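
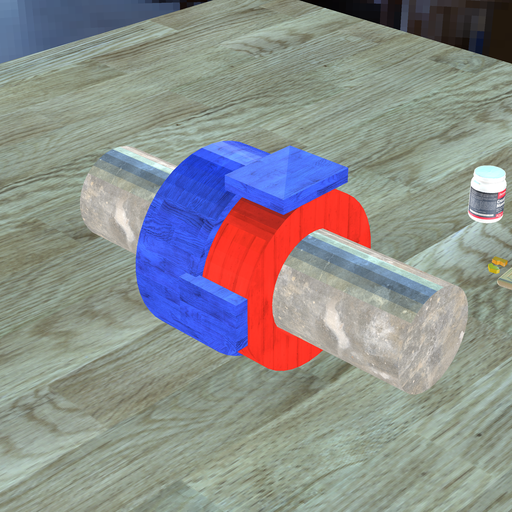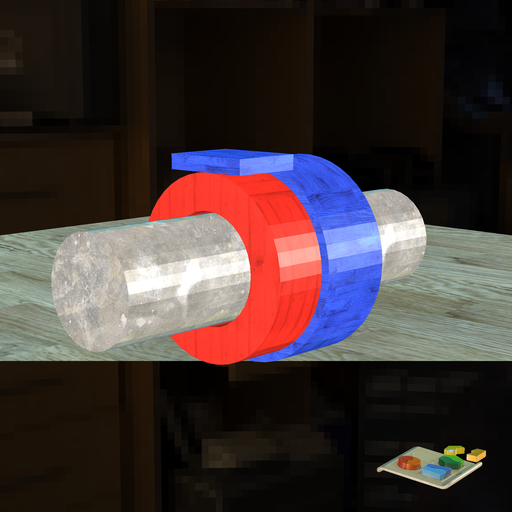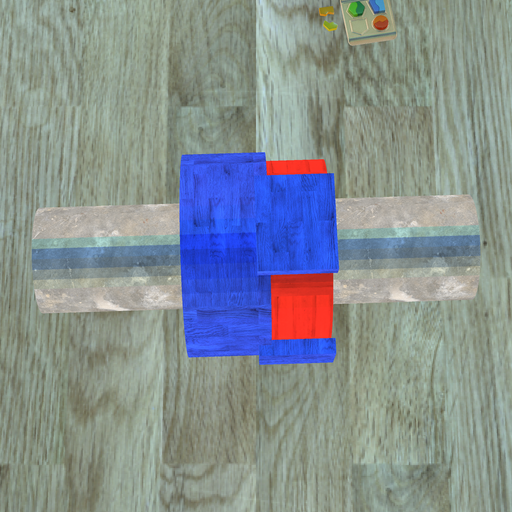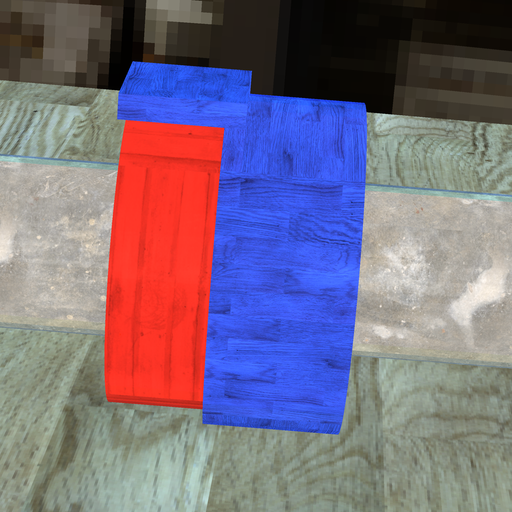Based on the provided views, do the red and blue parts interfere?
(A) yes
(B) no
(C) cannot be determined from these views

(A) yes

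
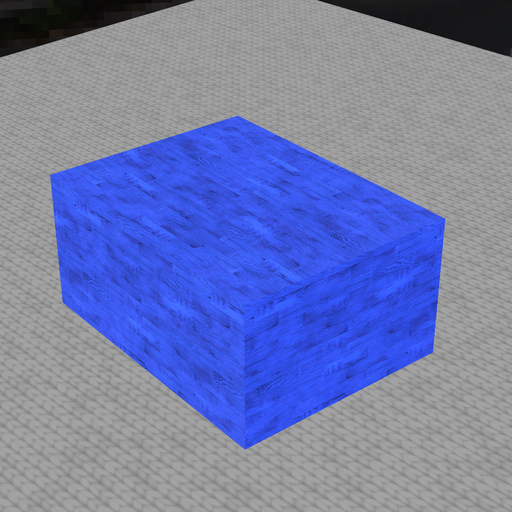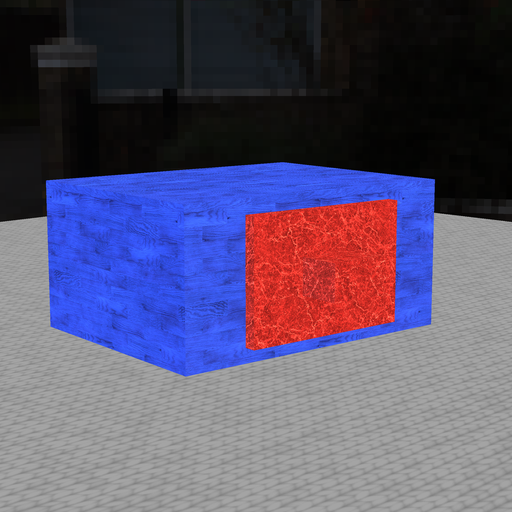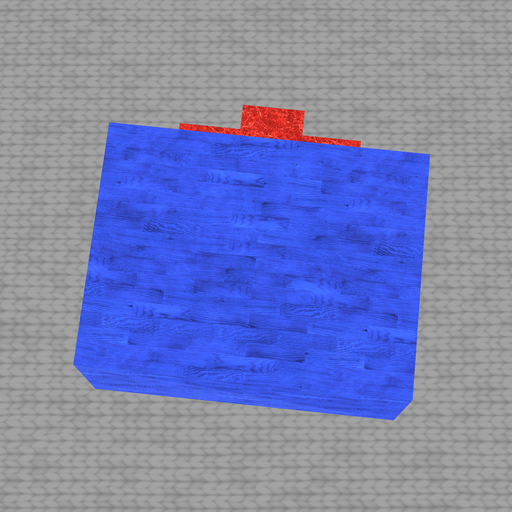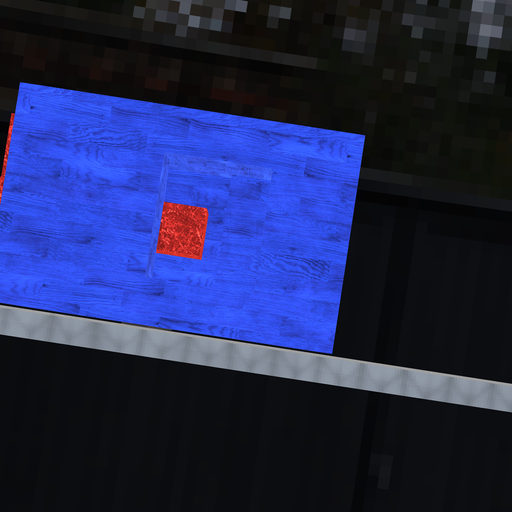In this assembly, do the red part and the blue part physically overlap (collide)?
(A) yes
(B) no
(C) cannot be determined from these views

(B) no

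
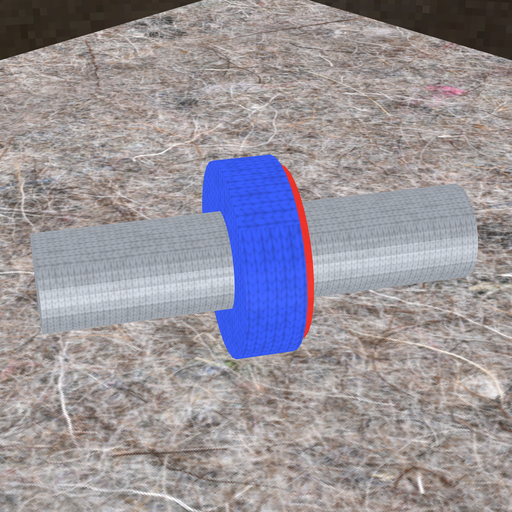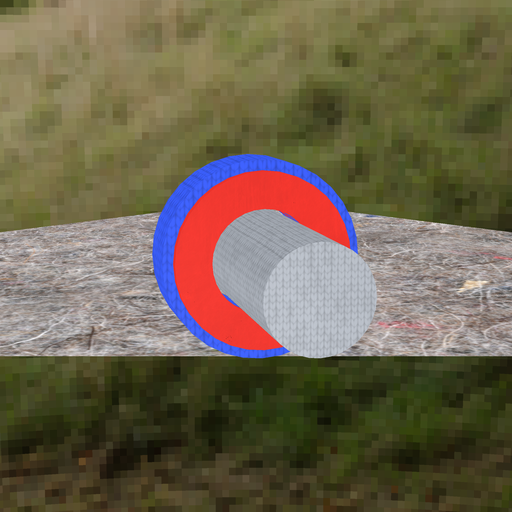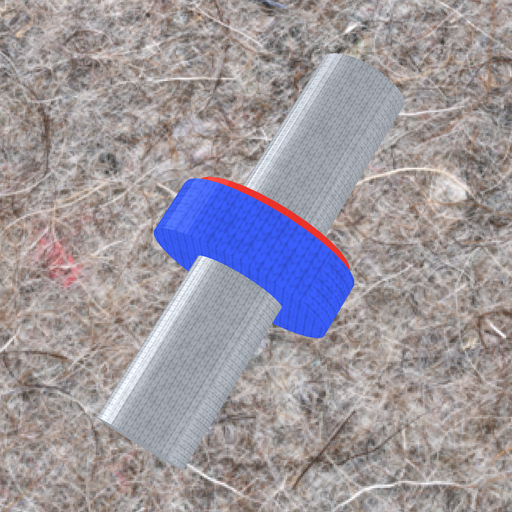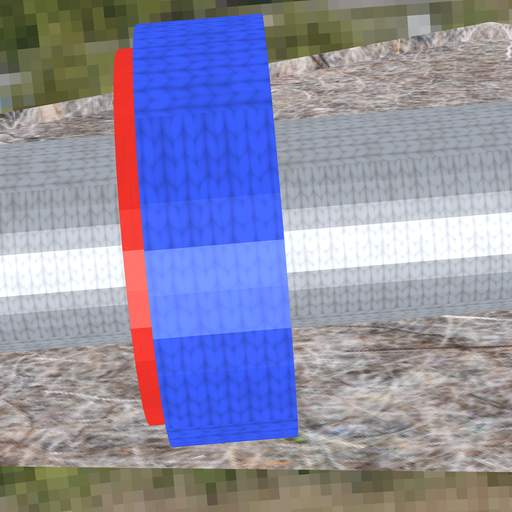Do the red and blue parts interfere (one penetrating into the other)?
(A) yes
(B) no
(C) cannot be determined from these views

(A) yes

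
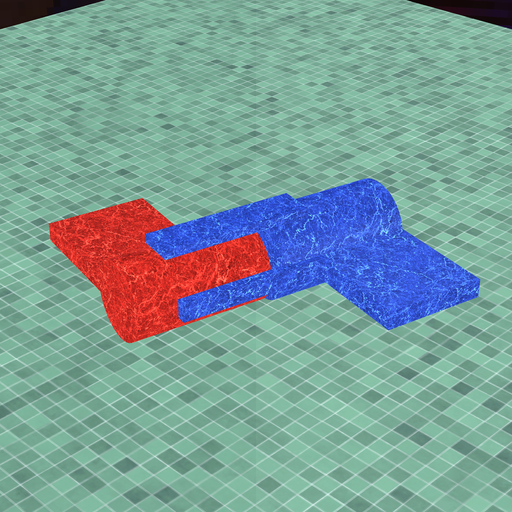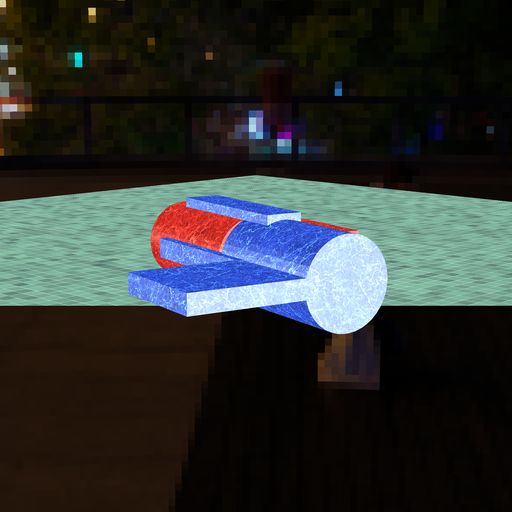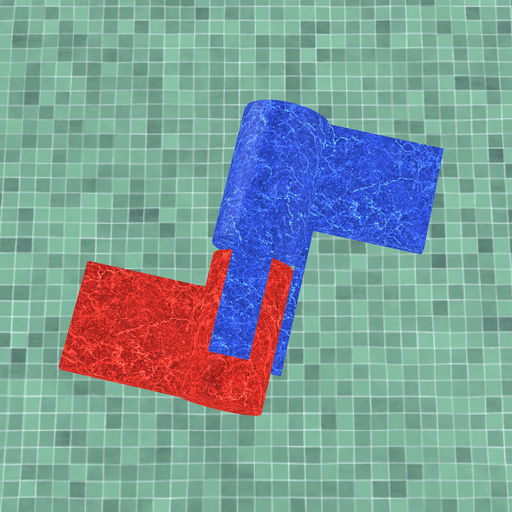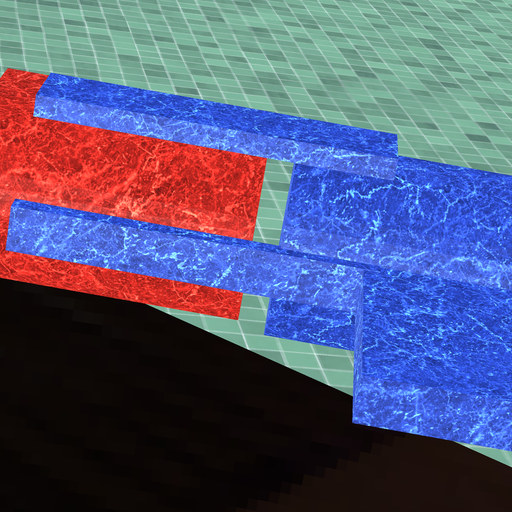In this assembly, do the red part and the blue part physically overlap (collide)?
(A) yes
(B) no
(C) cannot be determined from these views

(B) no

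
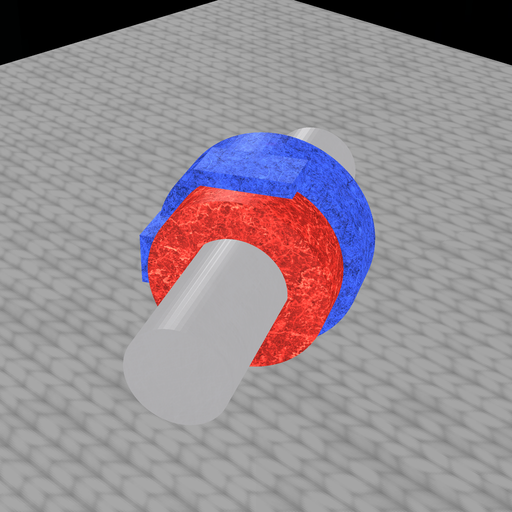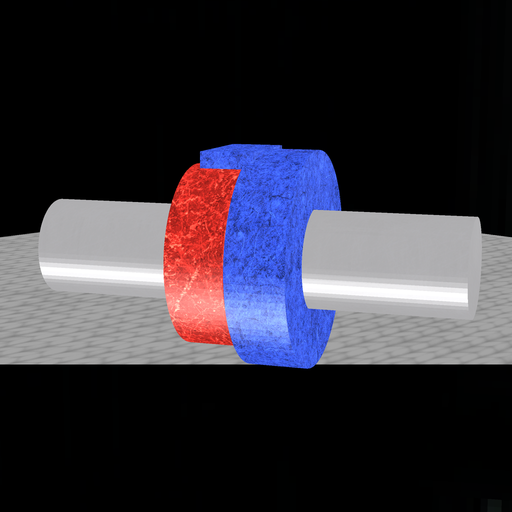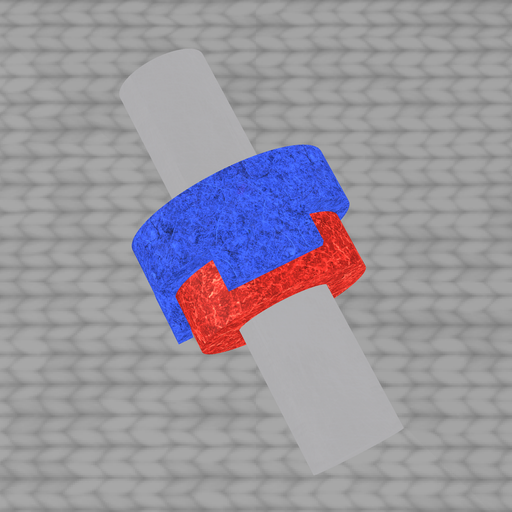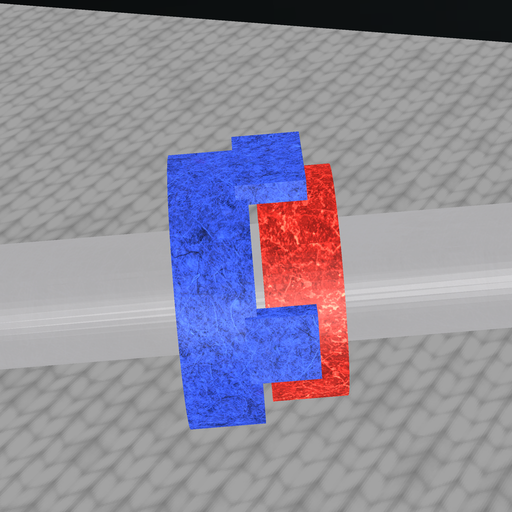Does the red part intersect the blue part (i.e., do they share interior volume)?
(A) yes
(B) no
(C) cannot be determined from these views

(B) no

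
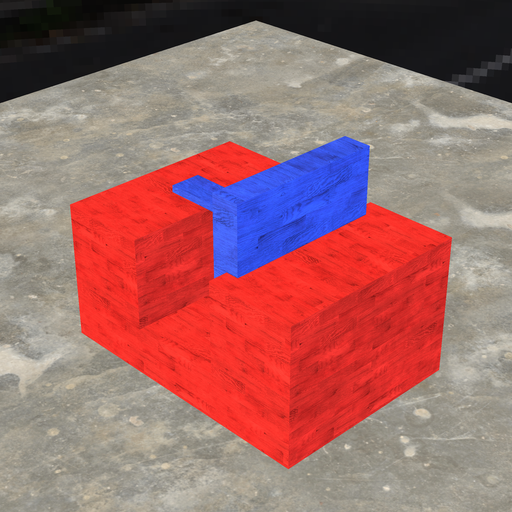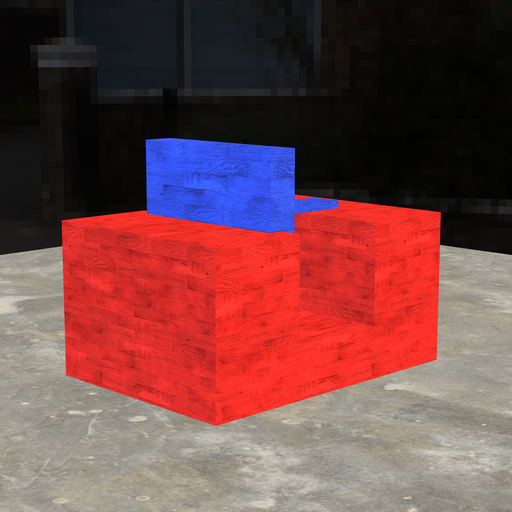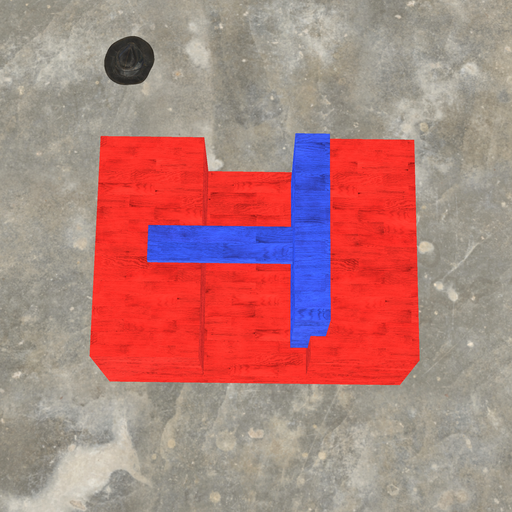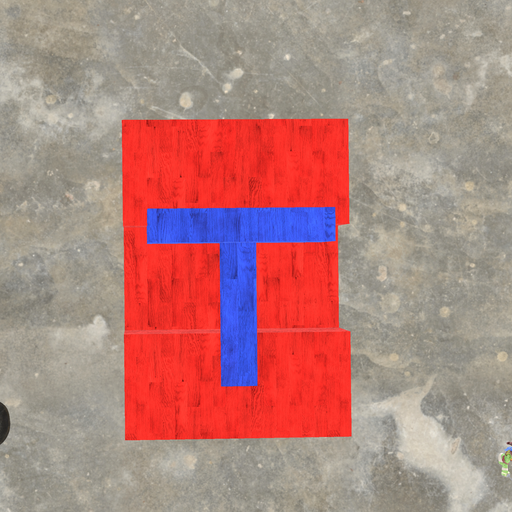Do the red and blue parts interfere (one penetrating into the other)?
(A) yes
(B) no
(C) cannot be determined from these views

(A) yes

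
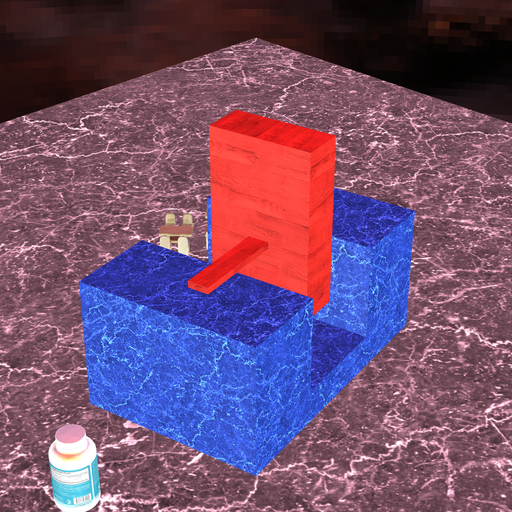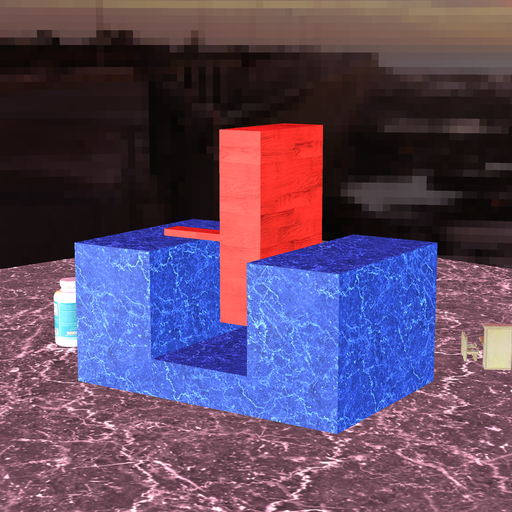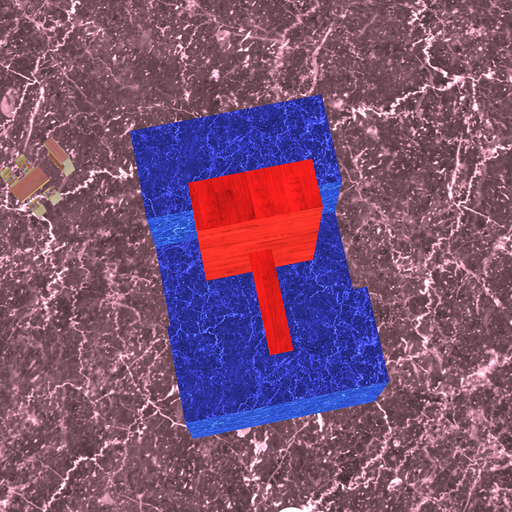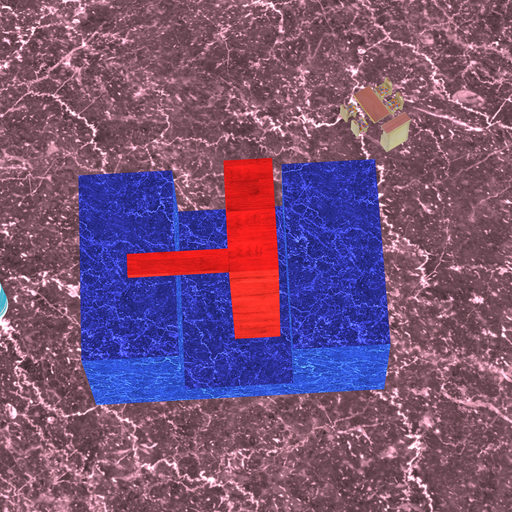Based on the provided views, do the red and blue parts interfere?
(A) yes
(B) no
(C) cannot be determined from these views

(B) no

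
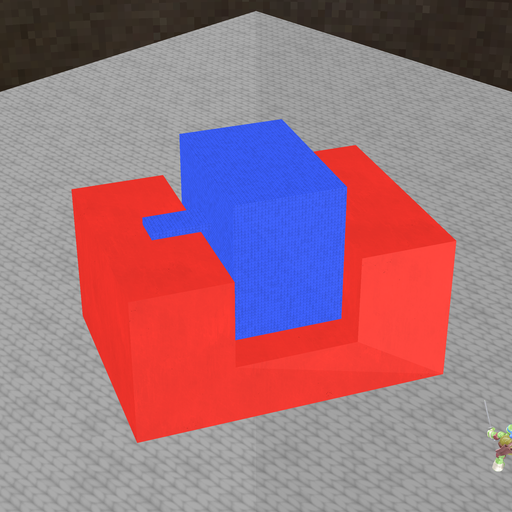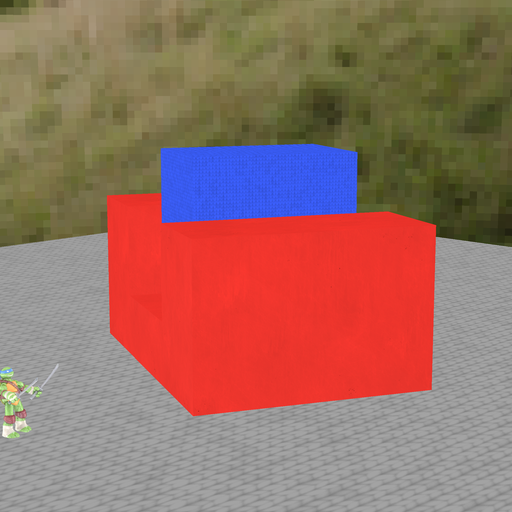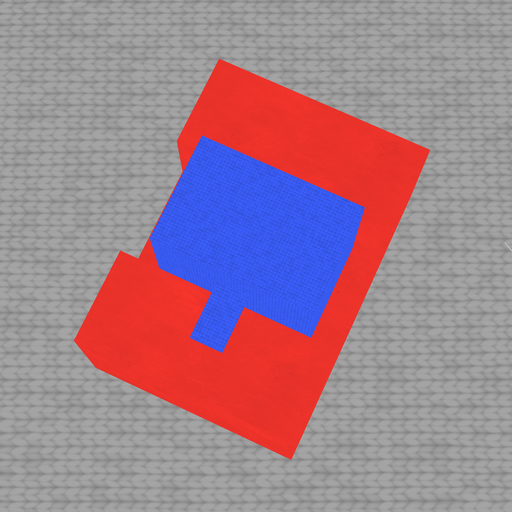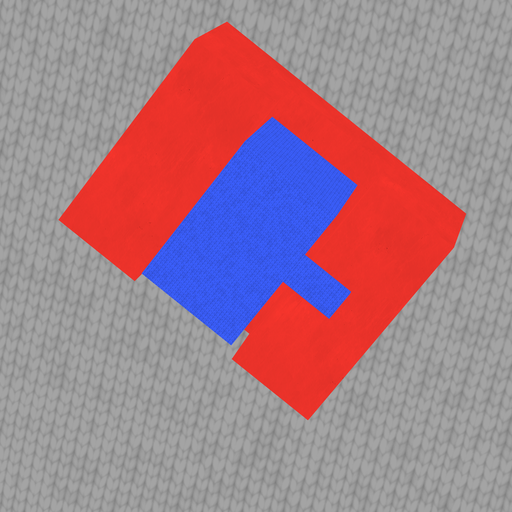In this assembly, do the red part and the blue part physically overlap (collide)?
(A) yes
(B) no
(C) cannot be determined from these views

(B) no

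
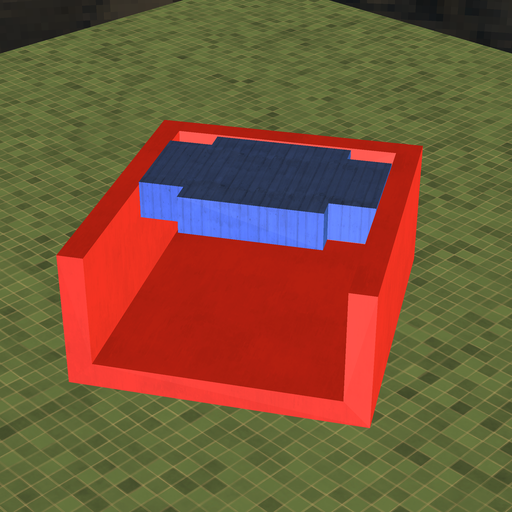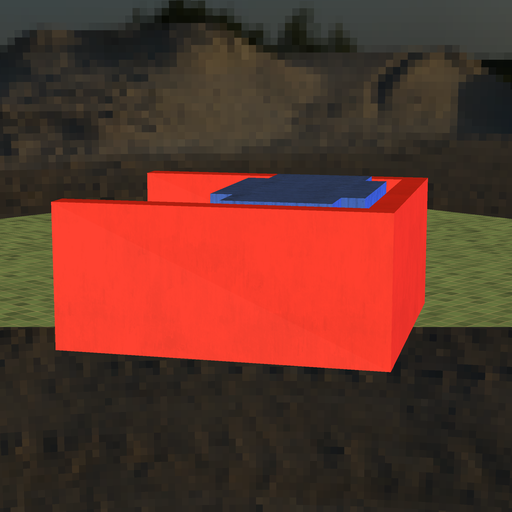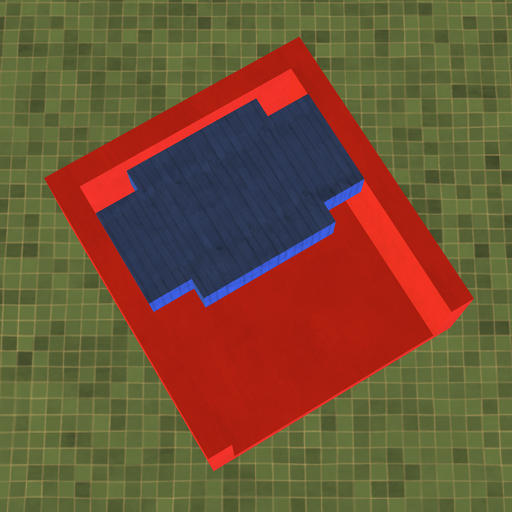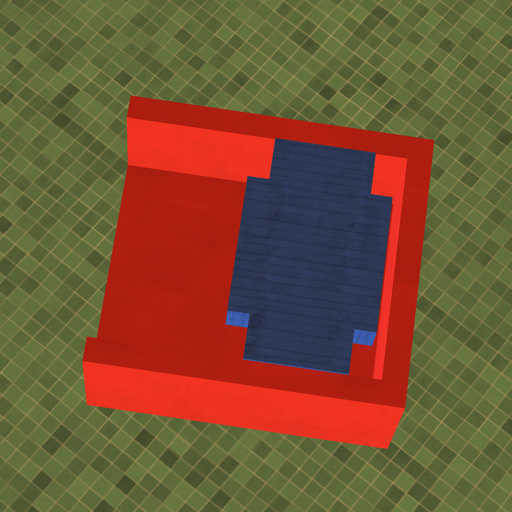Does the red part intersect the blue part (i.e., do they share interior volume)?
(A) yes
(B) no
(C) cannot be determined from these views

(B) no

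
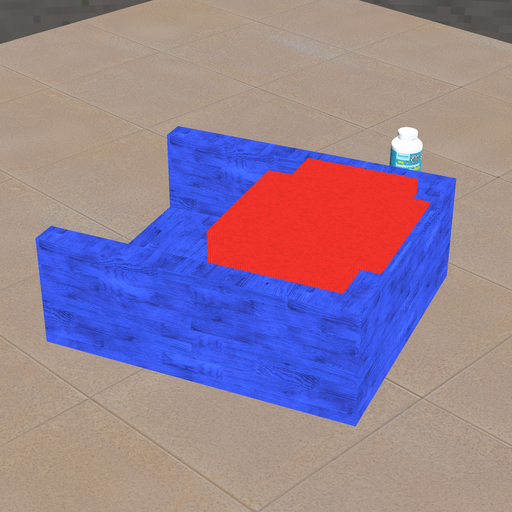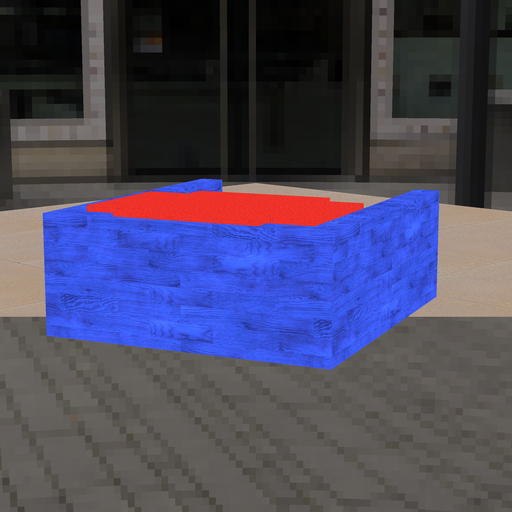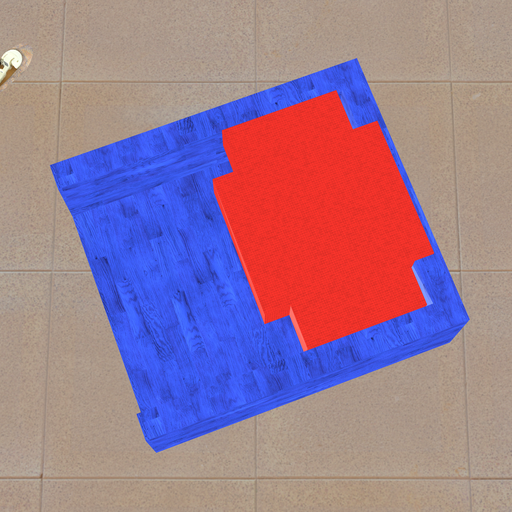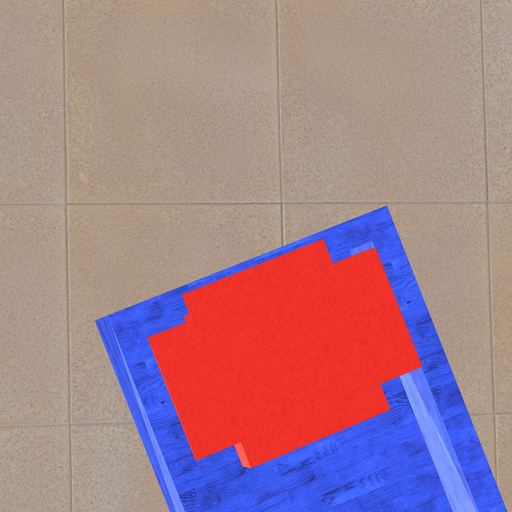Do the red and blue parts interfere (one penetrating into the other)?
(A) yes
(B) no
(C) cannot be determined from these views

(A) yes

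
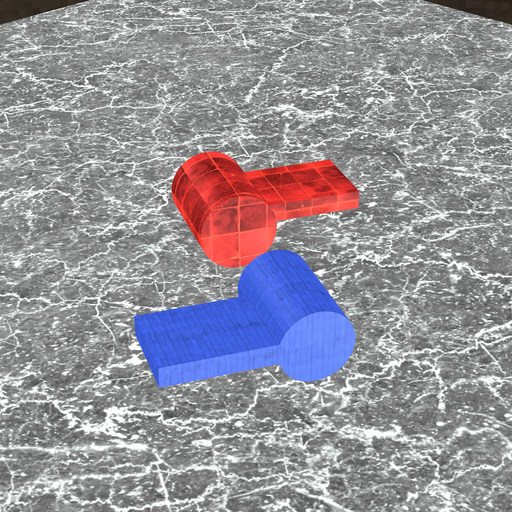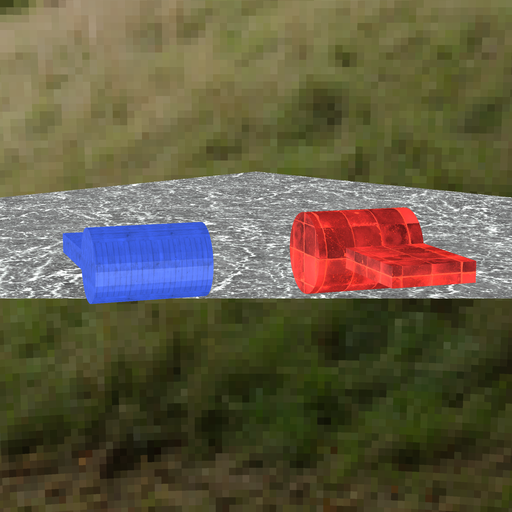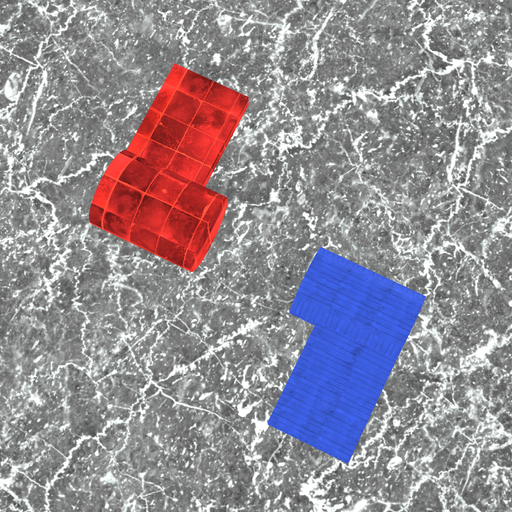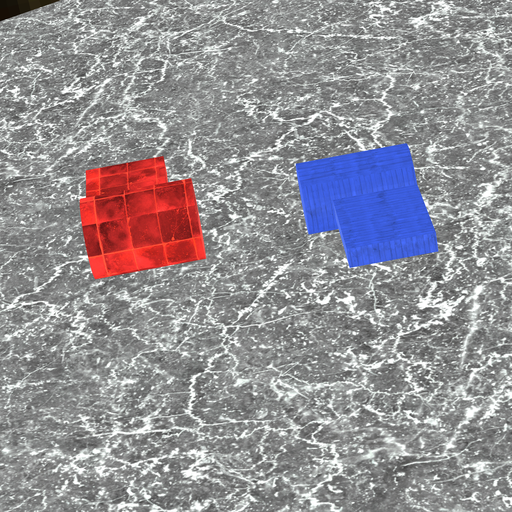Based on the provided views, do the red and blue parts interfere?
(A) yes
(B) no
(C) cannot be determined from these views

(B) no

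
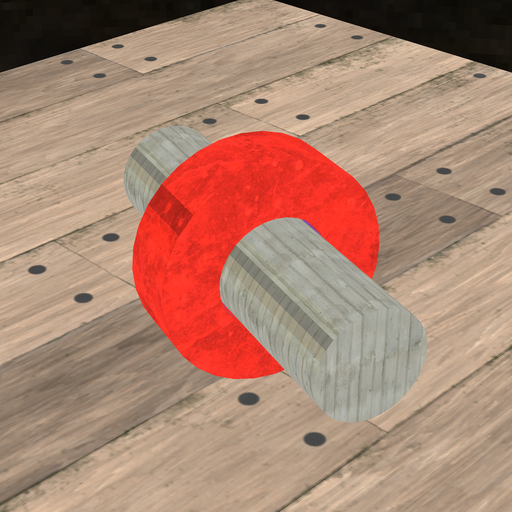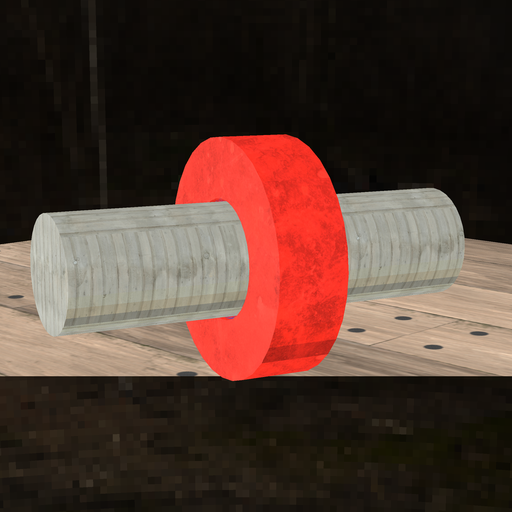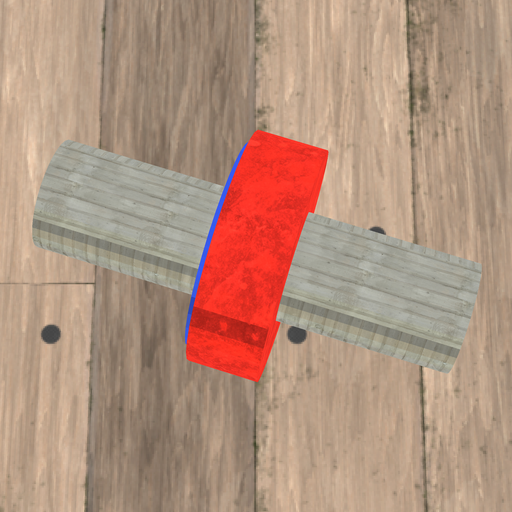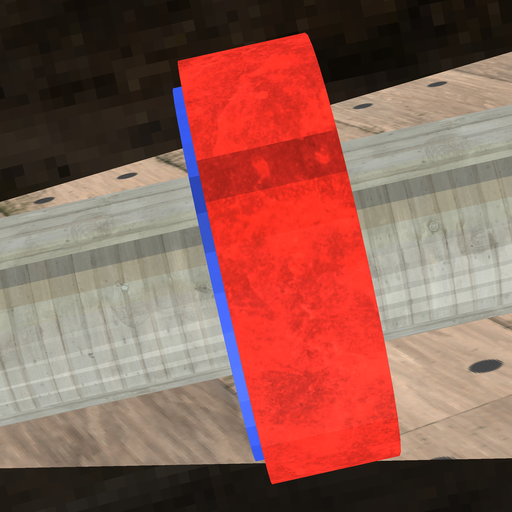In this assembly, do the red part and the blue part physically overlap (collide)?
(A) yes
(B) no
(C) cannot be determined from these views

(A) yes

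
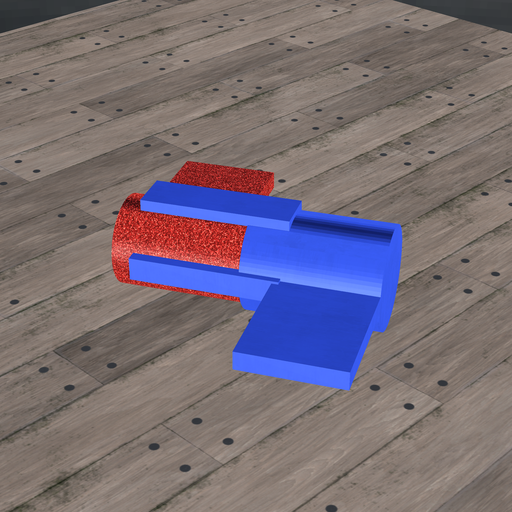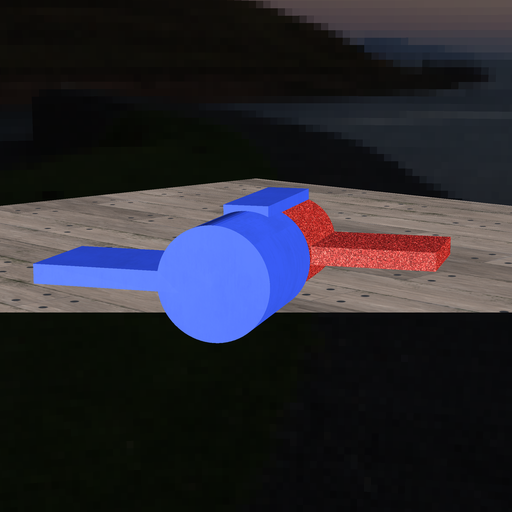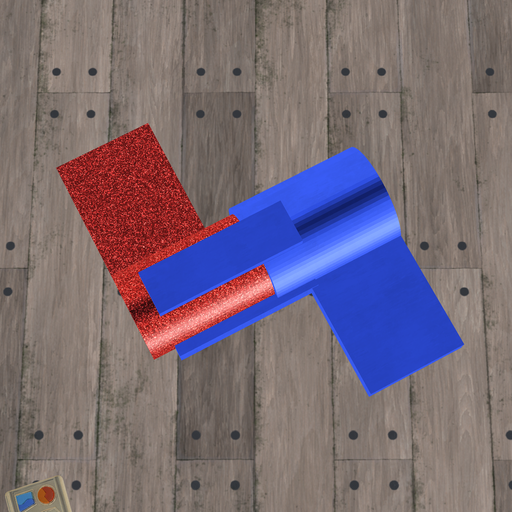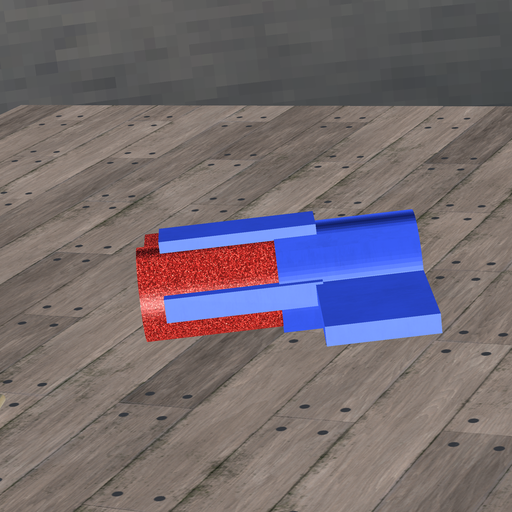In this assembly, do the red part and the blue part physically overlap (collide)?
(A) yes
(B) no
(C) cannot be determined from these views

(A) yes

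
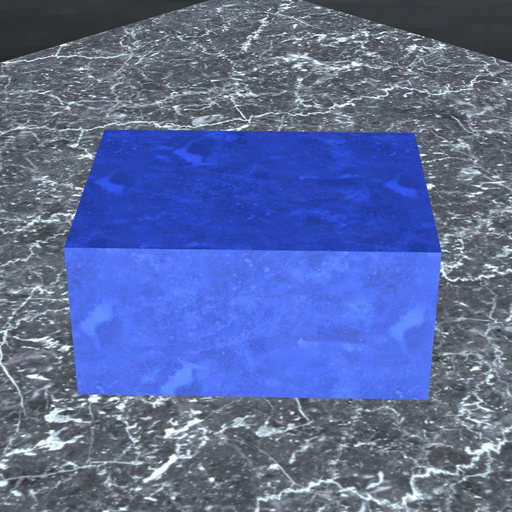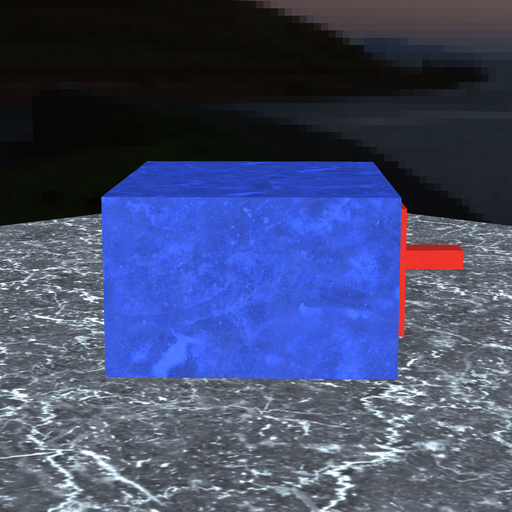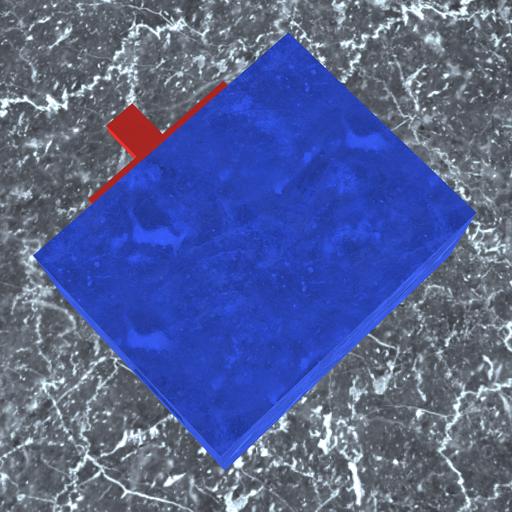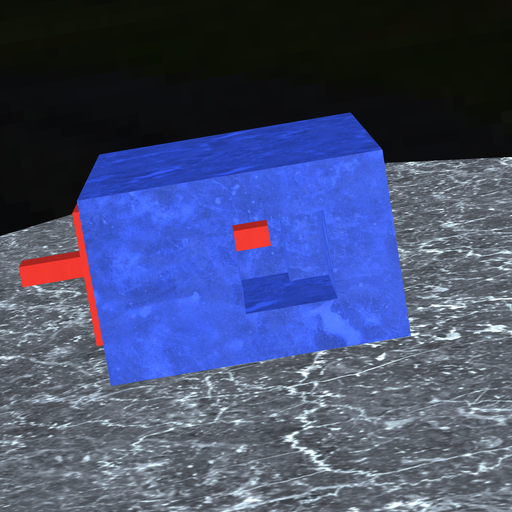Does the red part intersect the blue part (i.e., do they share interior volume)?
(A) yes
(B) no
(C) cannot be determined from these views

(B) no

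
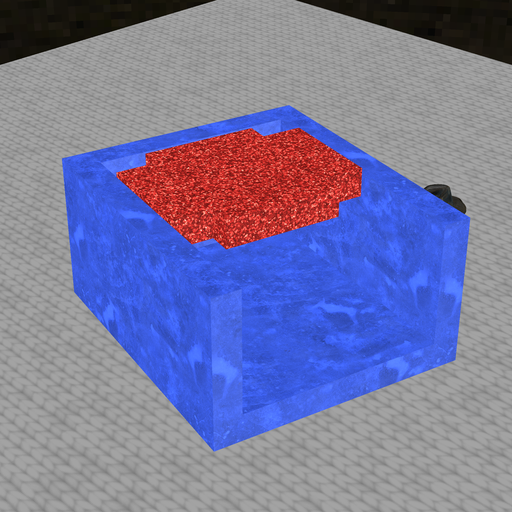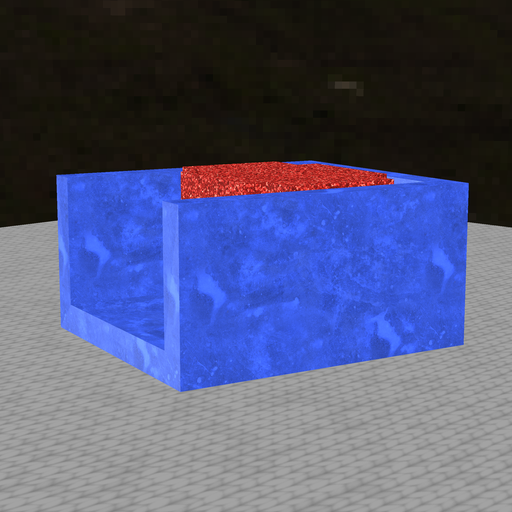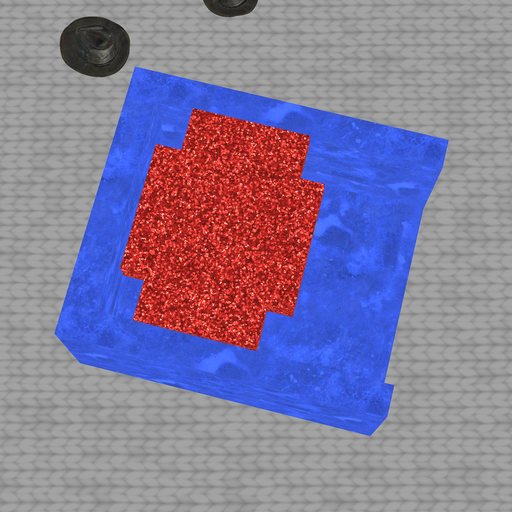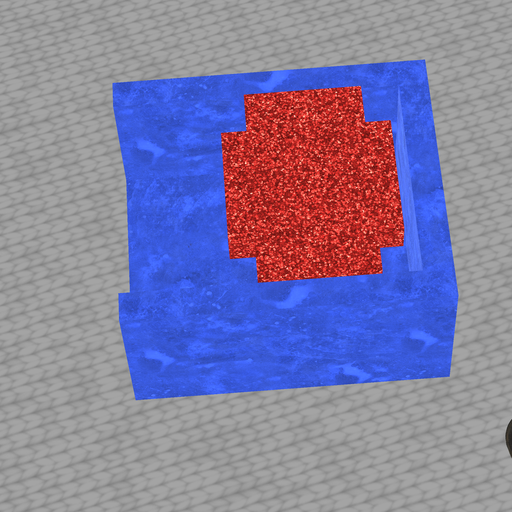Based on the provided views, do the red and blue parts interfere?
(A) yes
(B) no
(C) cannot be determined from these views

(B) no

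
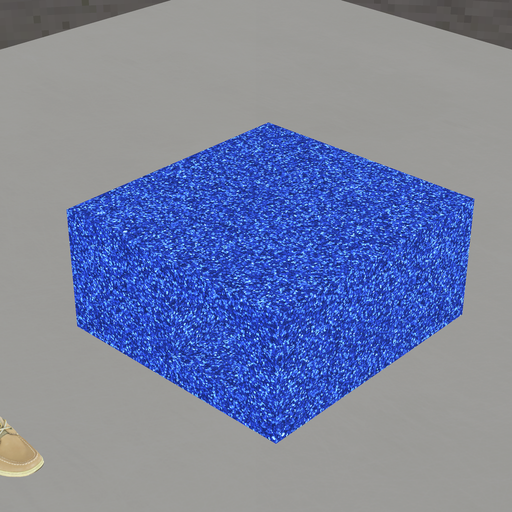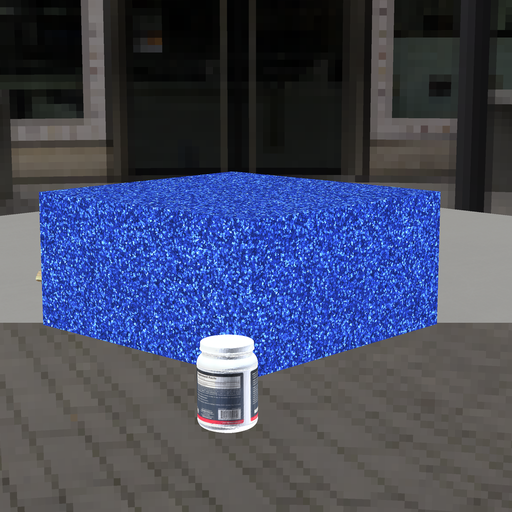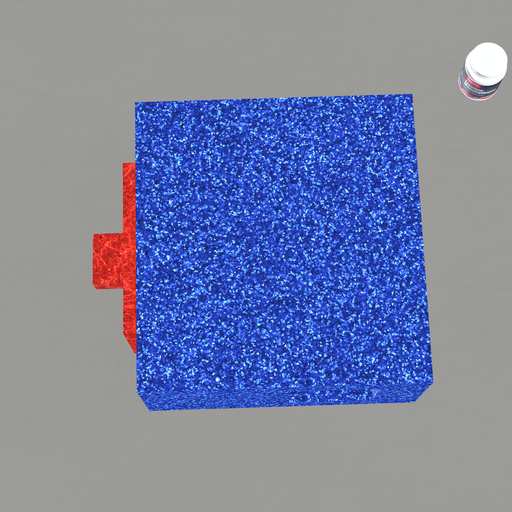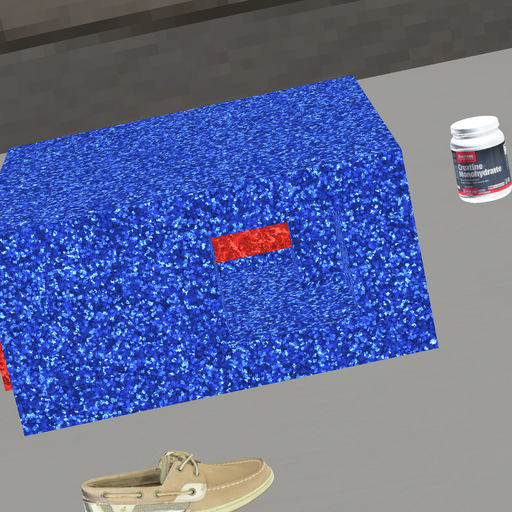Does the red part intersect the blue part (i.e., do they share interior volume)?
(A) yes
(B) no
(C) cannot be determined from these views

(A) yes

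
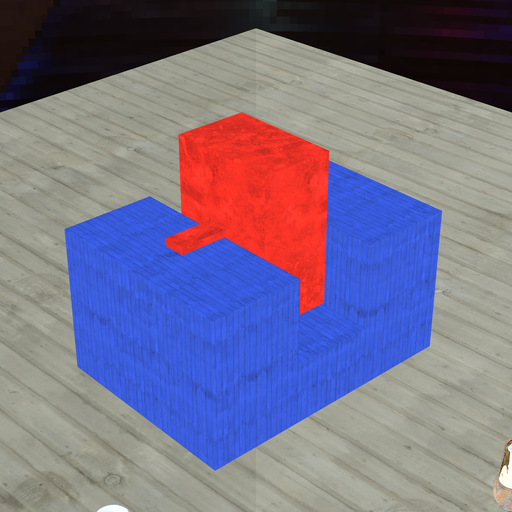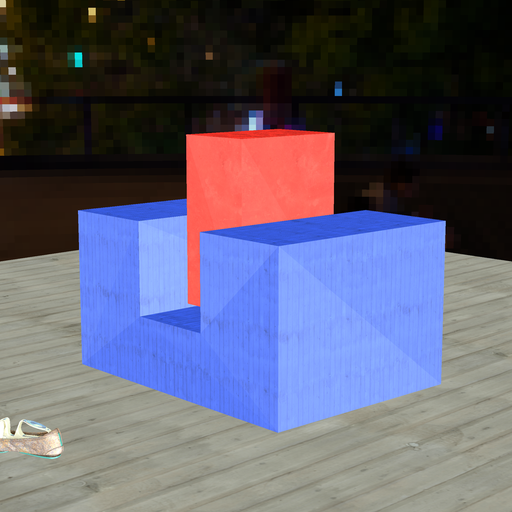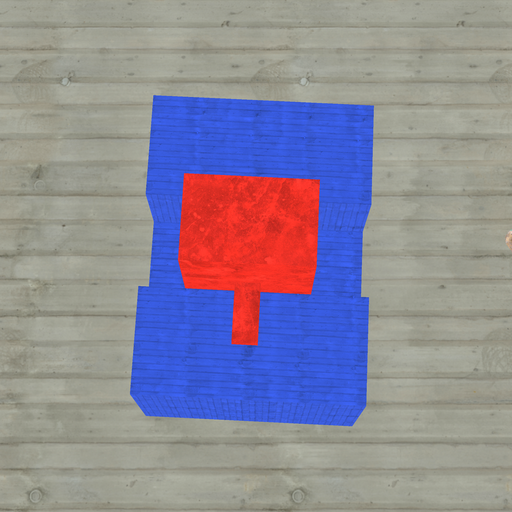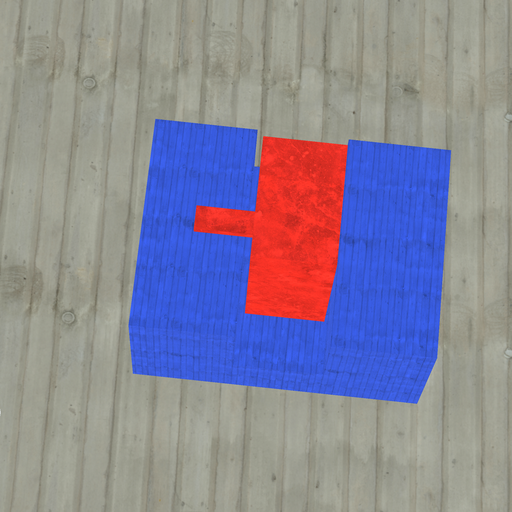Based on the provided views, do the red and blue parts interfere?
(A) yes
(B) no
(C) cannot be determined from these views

(B) no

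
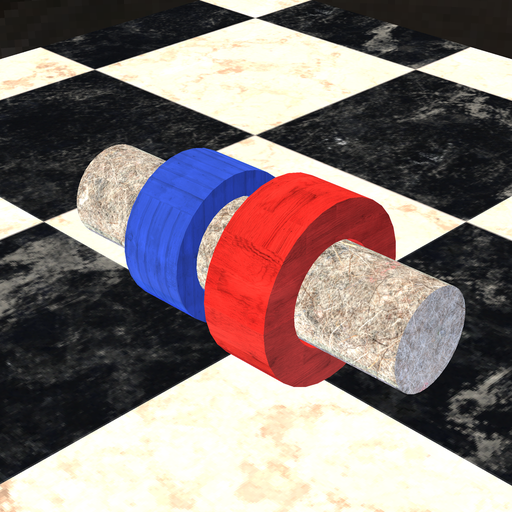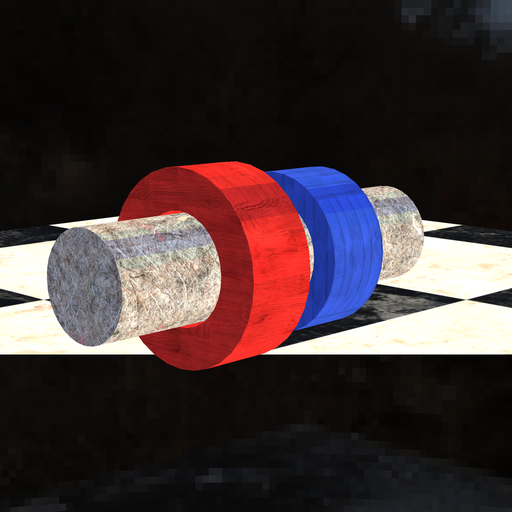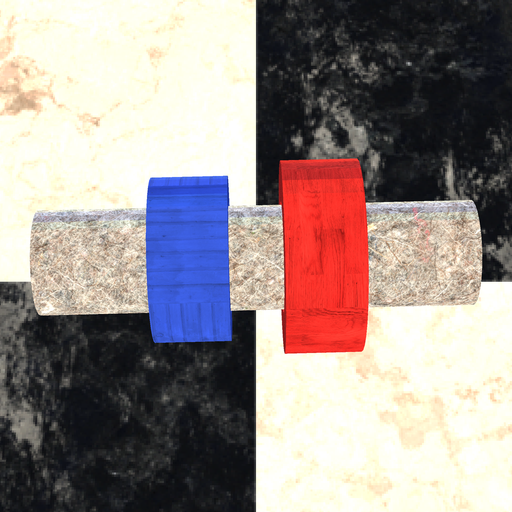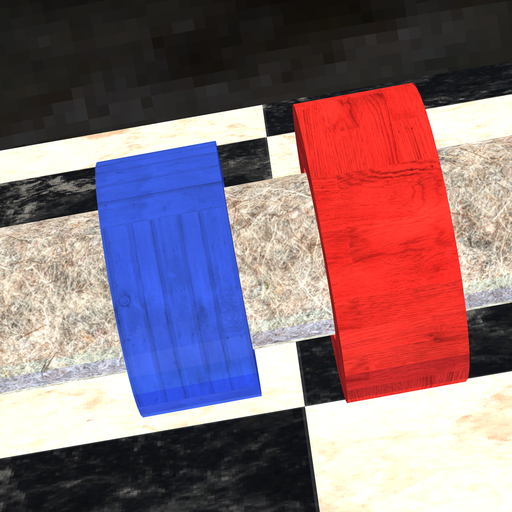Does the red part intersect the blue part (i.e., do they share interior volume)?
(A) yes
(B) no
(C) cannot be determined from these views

(B) no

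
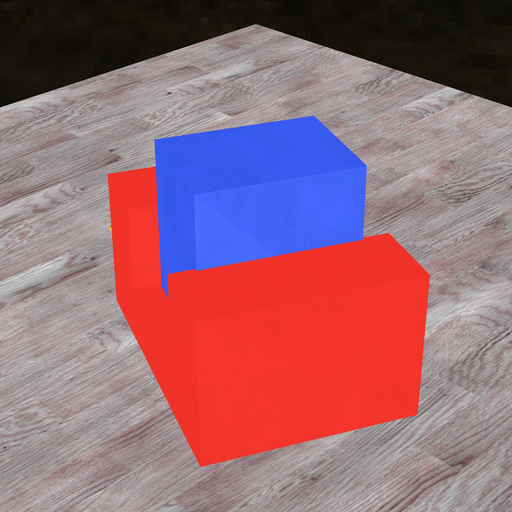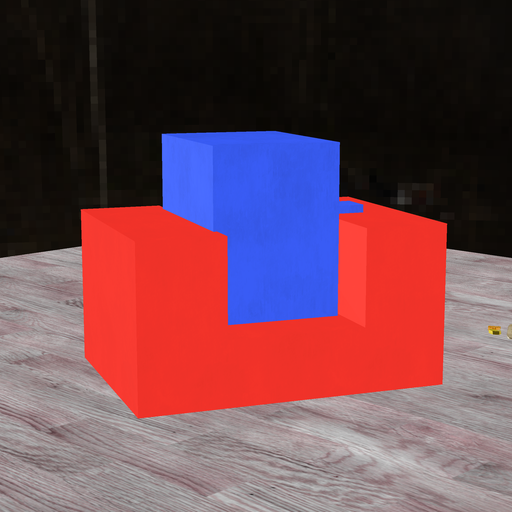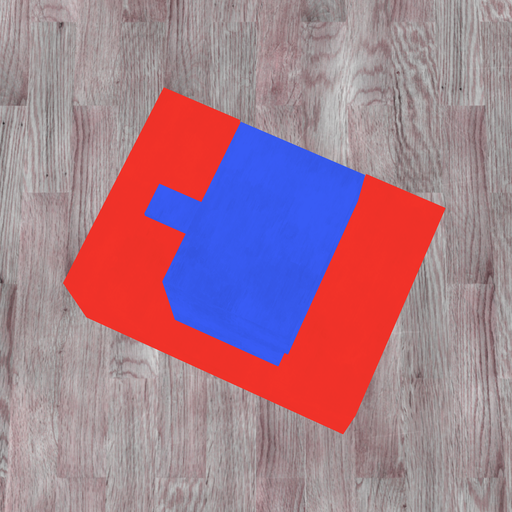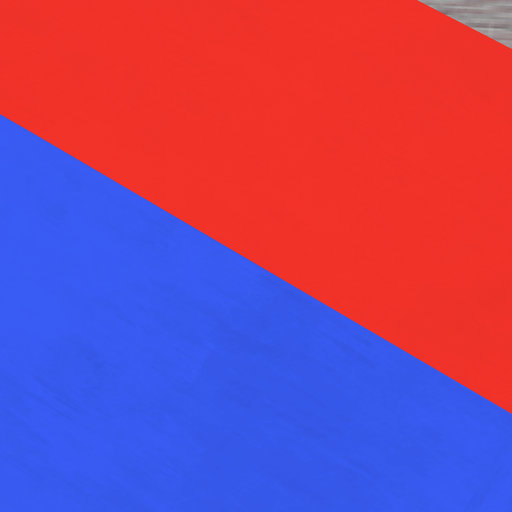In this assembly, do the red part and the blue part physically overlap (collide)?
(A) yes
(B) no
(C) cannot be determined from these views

(A) yes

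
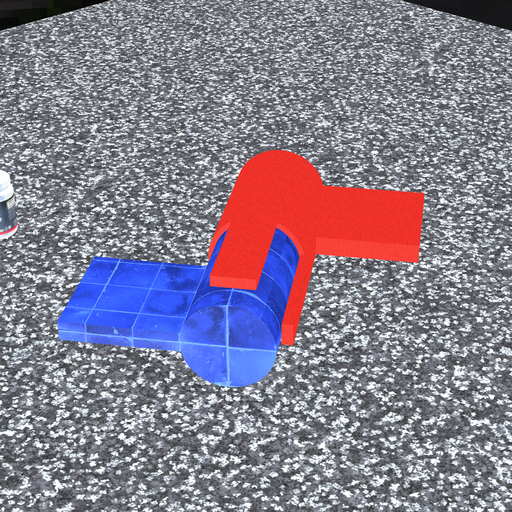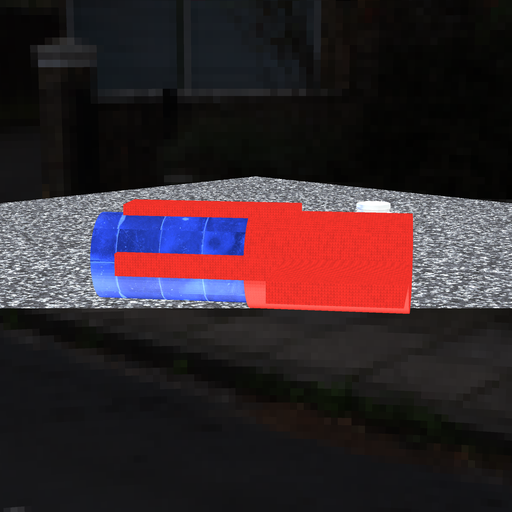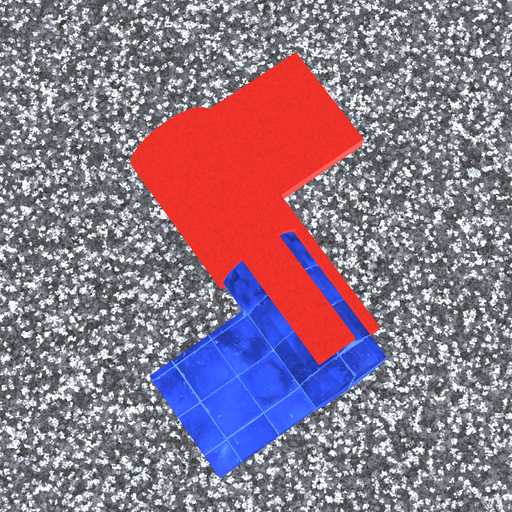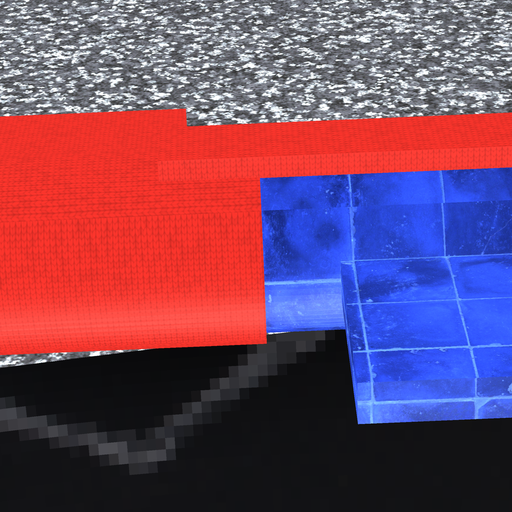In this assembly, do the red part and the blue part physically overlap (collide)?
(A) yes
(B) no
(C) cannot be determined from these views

(A) yes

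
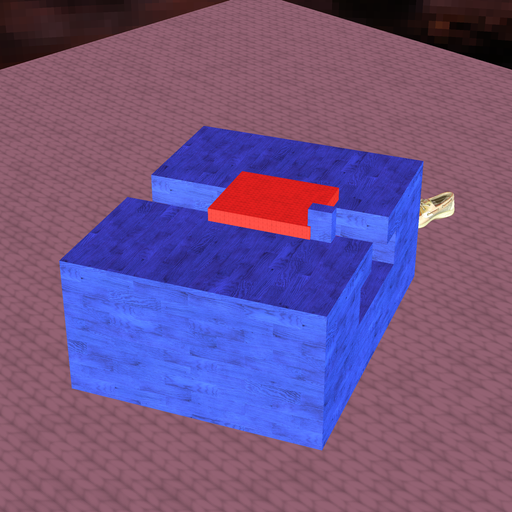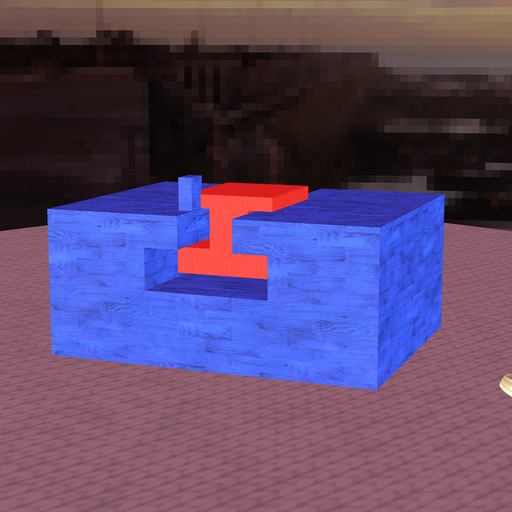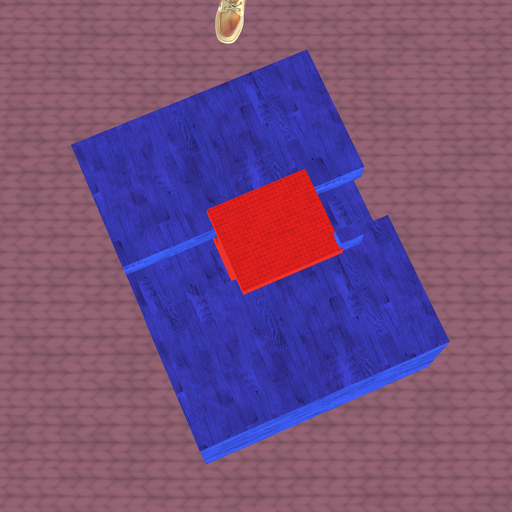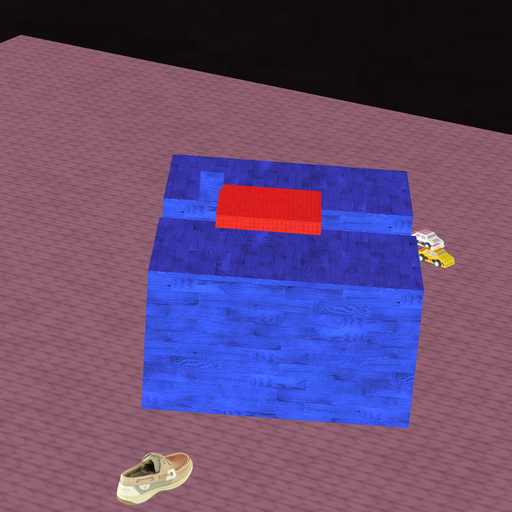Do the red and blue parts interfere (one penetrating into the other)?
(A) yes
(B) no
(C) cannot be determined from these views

(A) yes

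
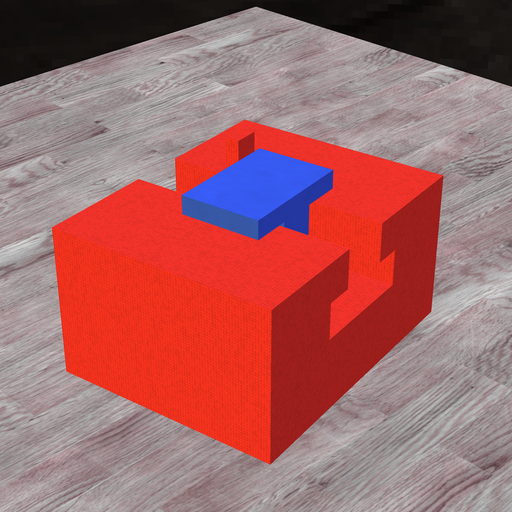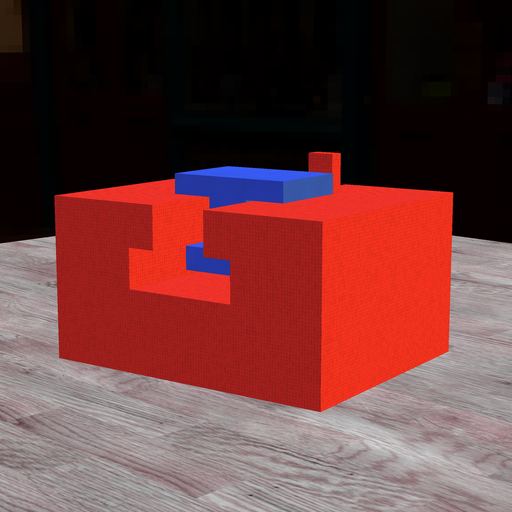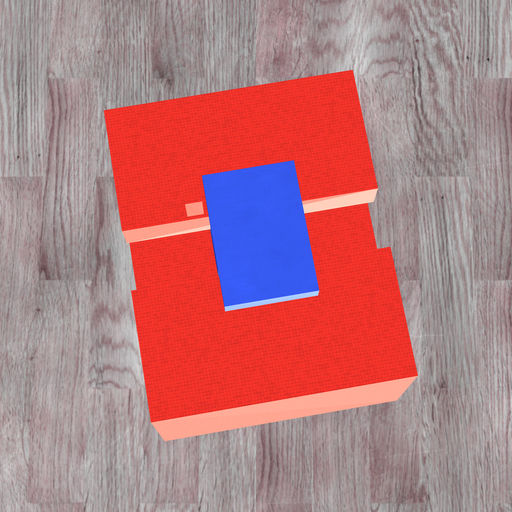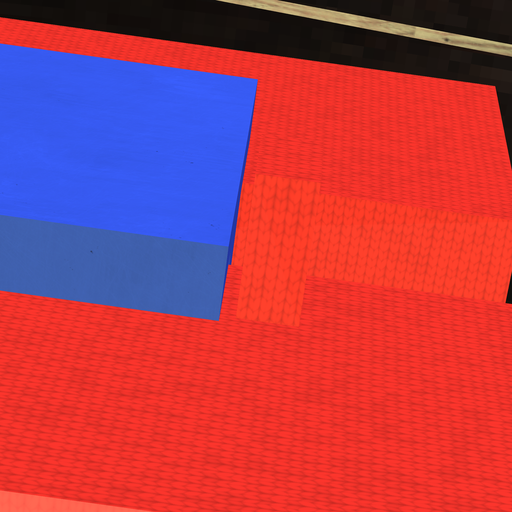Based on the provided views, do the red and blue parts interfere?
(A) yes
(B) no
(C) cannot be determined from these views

(B) no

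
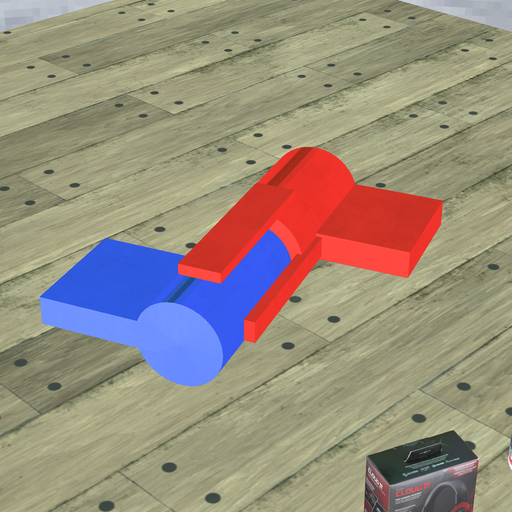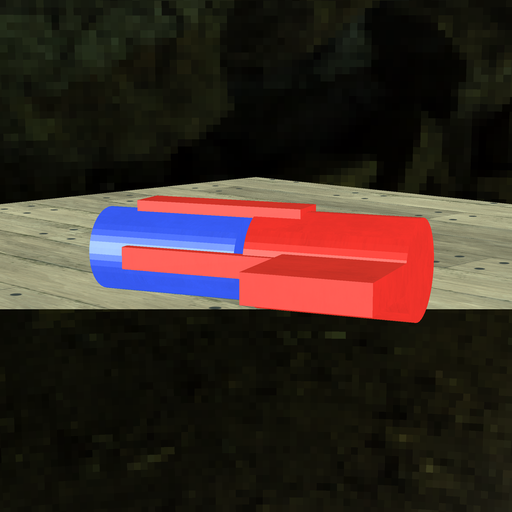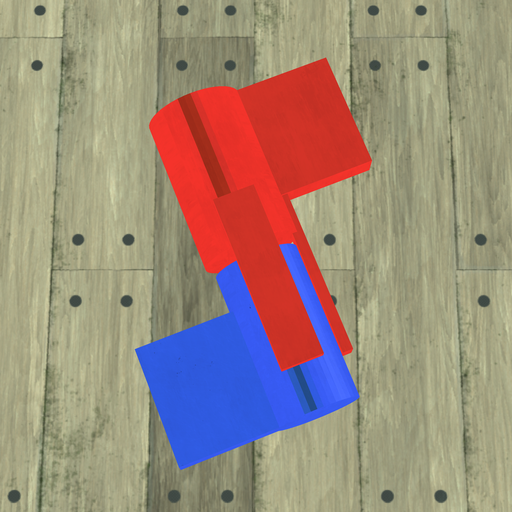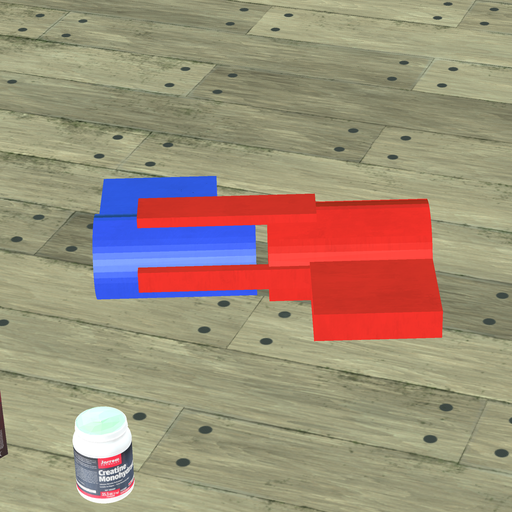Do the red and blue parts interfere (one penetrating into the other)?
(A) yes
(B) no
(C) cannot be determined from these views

(B) no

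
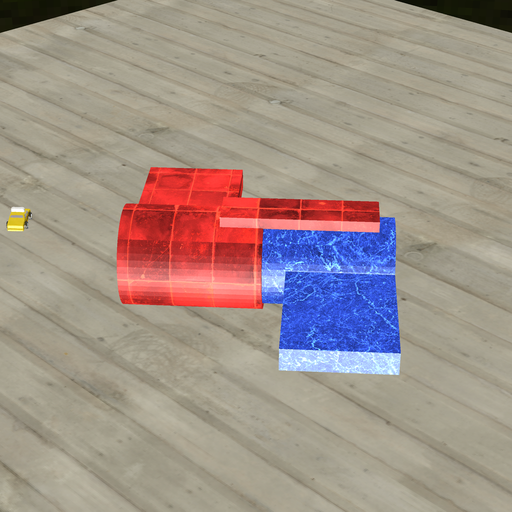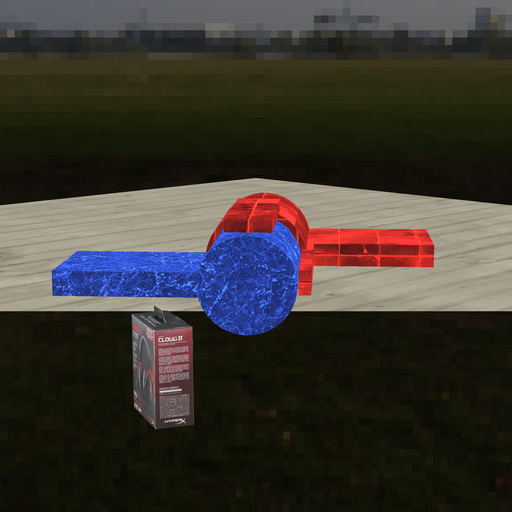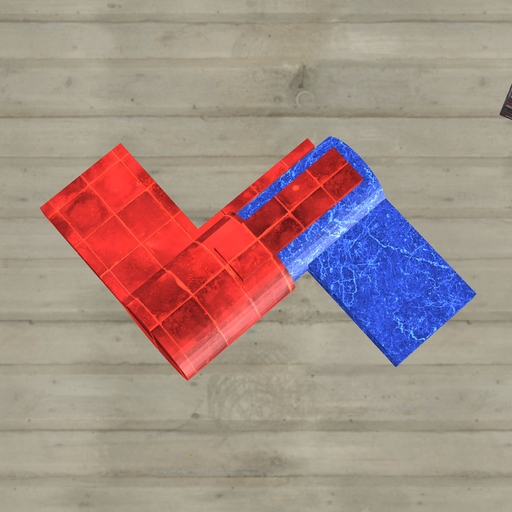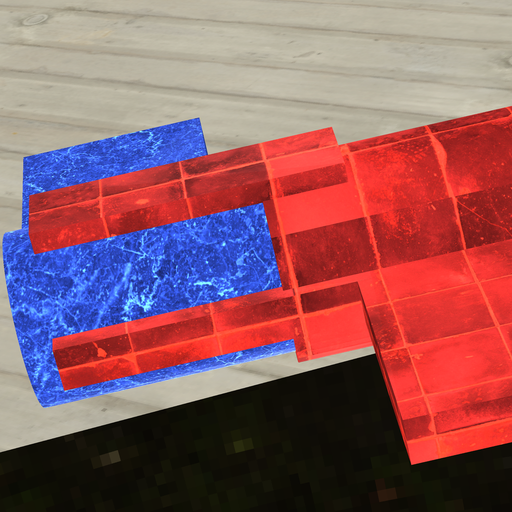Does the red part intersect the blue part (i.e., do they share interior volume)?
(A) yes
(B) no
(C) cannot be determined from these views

(A) yes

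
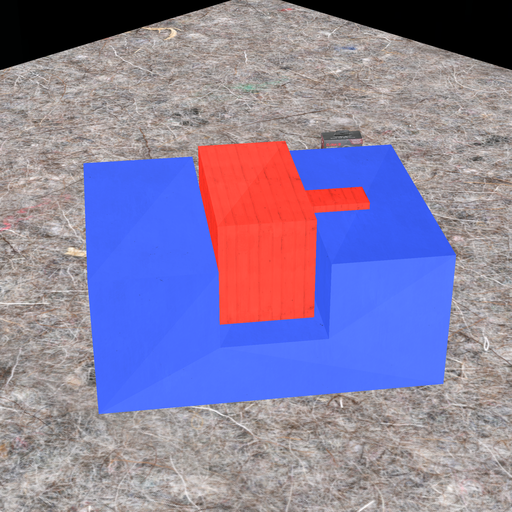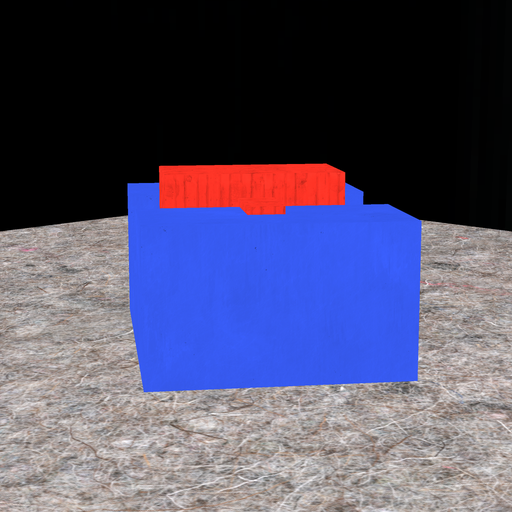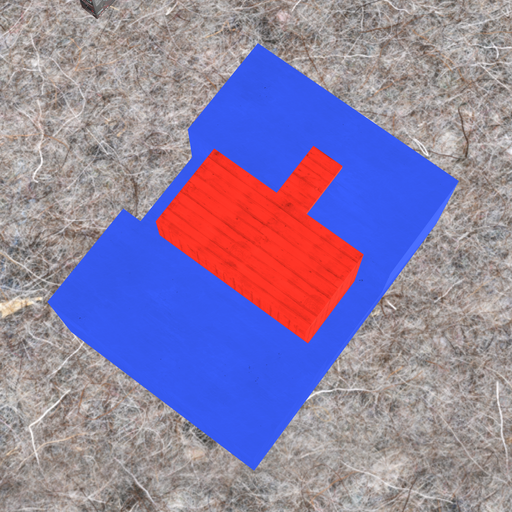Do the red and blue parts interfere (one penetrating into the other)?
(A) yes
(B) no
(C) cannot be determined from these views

(C) cannot be determined from these views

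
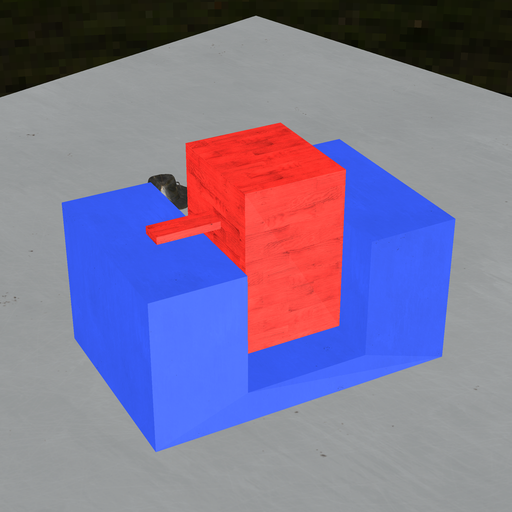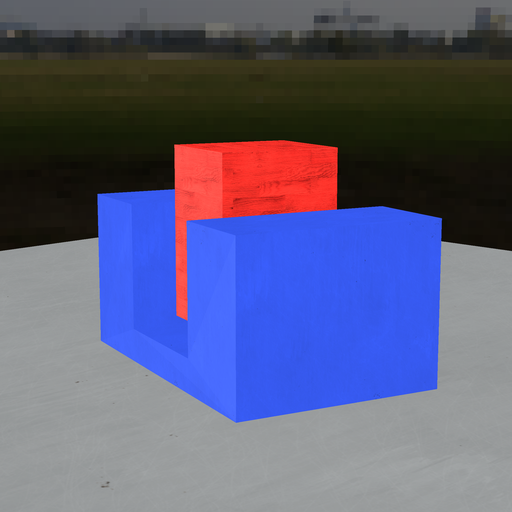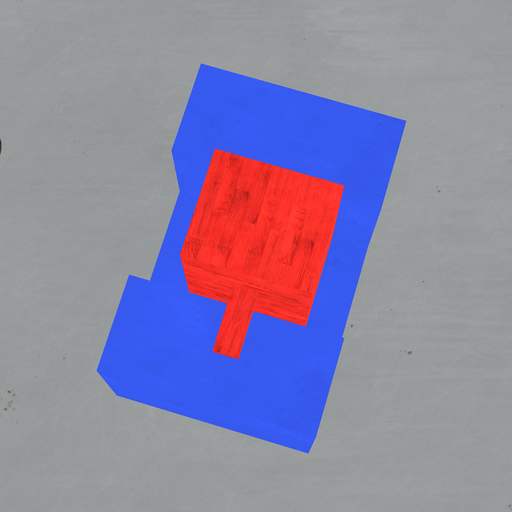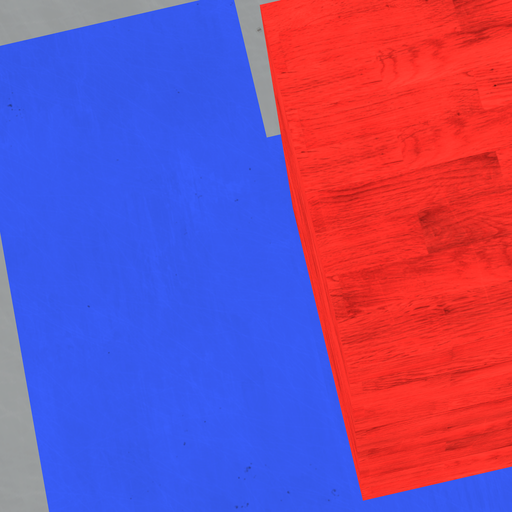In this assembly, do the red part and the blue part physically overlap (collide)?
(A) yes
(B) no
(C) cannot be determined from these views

(B) no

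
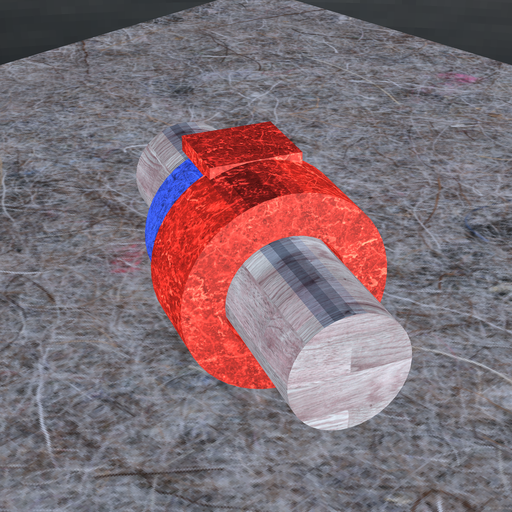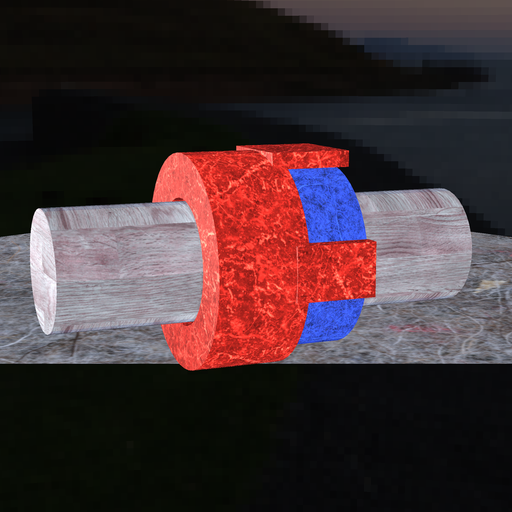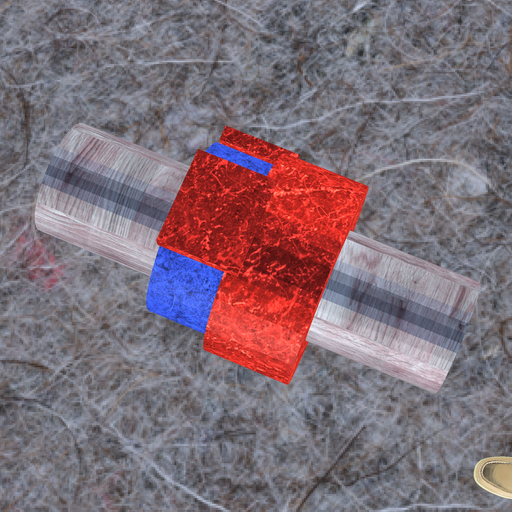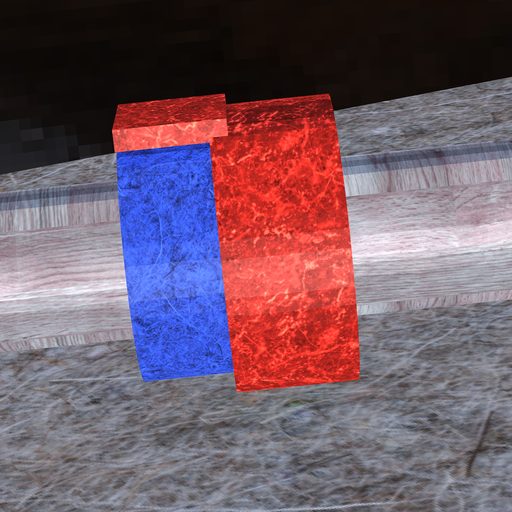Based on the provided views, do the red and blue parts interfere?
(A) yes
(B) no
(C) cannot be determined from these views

(A) yes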